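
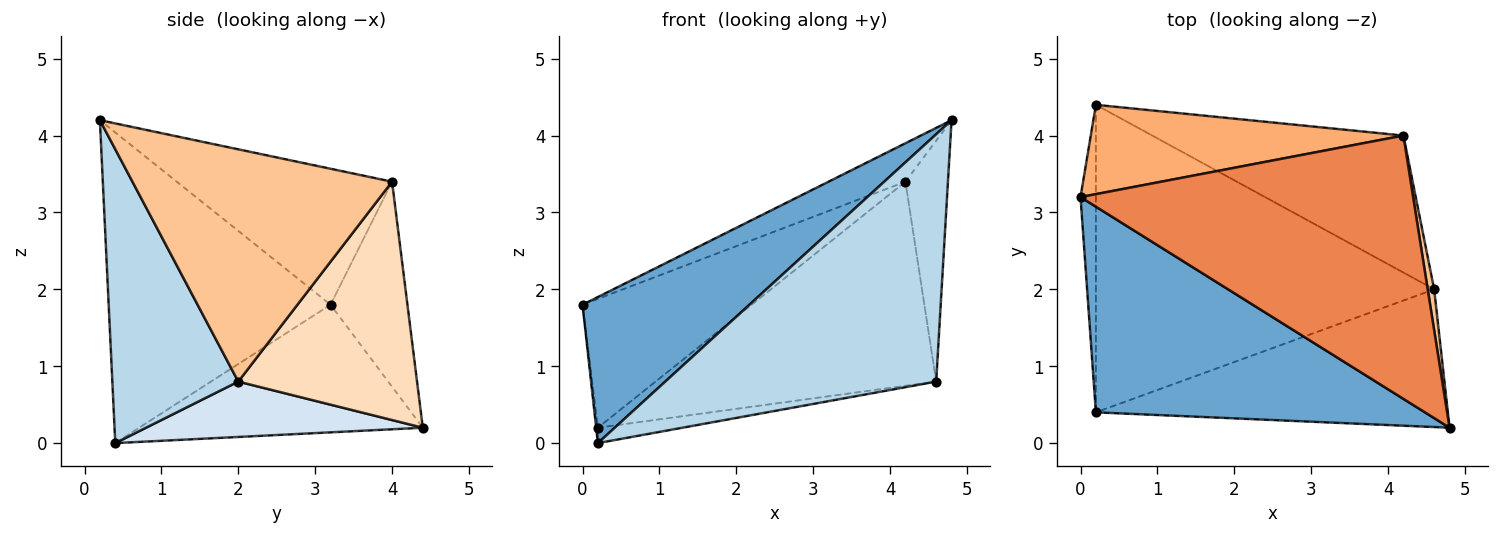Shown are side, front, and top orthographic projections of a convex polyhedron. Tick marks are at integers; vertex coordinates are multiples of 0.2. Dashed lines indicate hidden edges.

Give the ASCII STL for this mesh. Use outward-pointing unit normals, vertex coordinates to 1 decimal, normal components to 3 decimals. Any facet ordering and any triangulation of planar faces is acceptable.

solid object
 facet normal -0.610 -0.459 0.646
  outer loop
   vertex 0.2 0.4 0.0
   vertex 4.8 0.2 4.2
   vertex 0.0 3.2 1.8
  endloop
 endfacet
 facet normal -0.993 0.006 -0.120
  outer loop
   vertex 0.2 4.4 0.2
   vertex 0.2 0.4 0.0
   vertex 0.0 3.2 1.8
  endloop
 endfacet
 facet normal 0.376 -0.809 -0.451
  outer loop
   vertex 4.6 2.0 0.8
   vertex 4.8 0.2 4.2
   vertex 0.2 0.4 0.0
  endloop
 endfacet
 facet normal 0.161 0.049 -0.986
  outer loop
   vertex 4.6 2.0 0.8
   vertex 0.2 0.4 0.0
   vertex 0.2 4.4 0.2
  endloop
 endfacet
 facet normal -0.375 0.134 0.917
  outer loop
   vertex 4.2 4.0 3.4
   vertex 0.0 3.2 1.8
   vertex 4.8 0.2 4.2
  endloop
 endfacet
 facet normal -0.350 0.770 0.534
  outer loop
   vertex 4.2 4.0 3.4
   vertex 0.2 4.4 0.2
   vertex 0.0 3.2 1.8
  endloop
 endfacet
 facet normal 0.986 0.162 0.027
  outer loop
   vertex 4.2 4.0 3.4
   vertex 4.8 0.2 4.2
   vertex 4.6 2.0 0.8
  endloop
 endfacet
 facet normal 0.468 0.734 -0.493
  outer loop
   vertex 4.2 4.0 3.4
   vertex 4.6 2.0 0.8
   vertex 0.2 4.4 0.2
  endloop
 endfacet
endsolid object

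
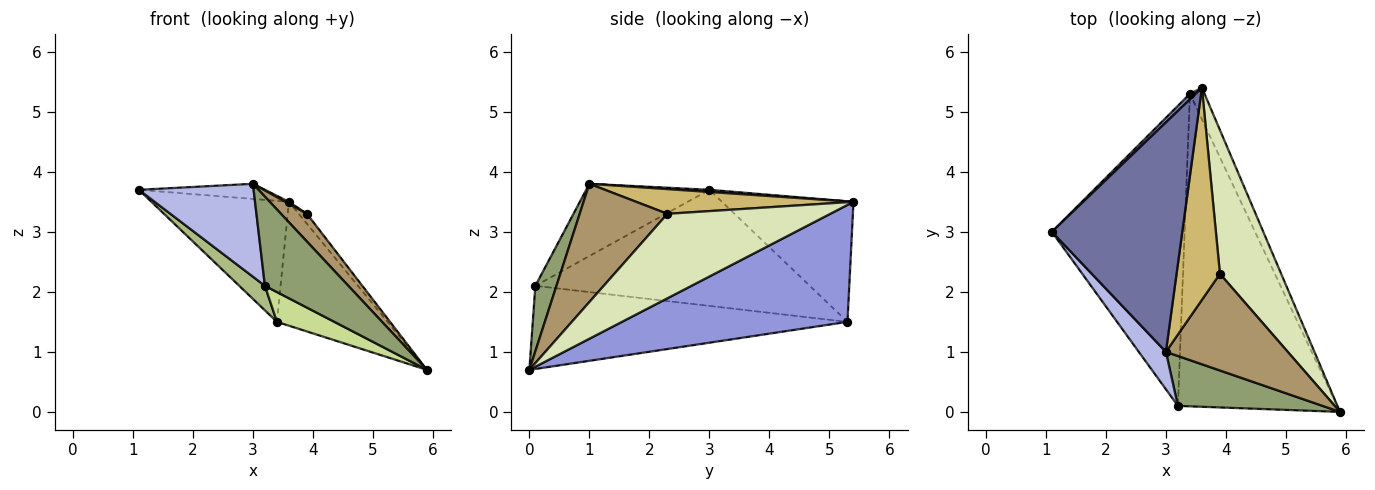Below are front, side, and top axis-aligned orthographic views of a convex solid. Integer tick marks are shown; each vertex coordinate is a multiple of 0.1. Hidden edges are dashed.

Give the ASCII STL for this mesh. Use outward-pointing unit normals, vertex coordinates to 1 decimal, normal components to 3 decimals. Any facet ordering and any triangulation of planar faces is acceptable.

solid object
 facet normal 0.017 0.066 0.998
  outer loop
   vertex 3.0 1.0 3.8
   vertex 3.6 5.4 3.5
   vertex 1.1 3.0 3.7
  endloop
 endfacet
 facet normal -0.691 0.722 0.033
  outer loop
   vertex 3.4 5.3 1.5
   vertex 1.1 3.0 3.7
   vertex 3.6 5.4 3.5
  endloop
 endfacet
 facet normal 0.892 0.438 -0.111
  outer loop
   vertex 3.4 5.3 1.5
   vertex 3.6 5.4 3.5
   vertex 5.9 0.0 0.7
  endloop
 endfacet
 facet normal -0.706 -0.657 0.265
  outer loop
   vertex 3.2 0.1 2.1
   vertex 3.0 1.0 3.8
   vertex 1.1 3.0 3.7
  endloop
 endfacet
 facet normal 0.216 -0.852 0.477
  outer loop
   vertex 3.2 0.1 2.1
   vertex 5.9 0.0 0.7
   vertex 3.0 1.0 3.8
  endloop
 endfacet
 facet normal -0.657 -0.061 -0.751
  outer loop
   vertex 3.2 0.1 2.1
   vertex 1.1 3.0 3.7
   vertex 3.4 5.3 1.5
  endloop
 endfacet
 facet normal -0.461 -0.084 -0.883
  outer loop
   vertex 3.2 0.1 2.1
   vertex 3.4 5.3 1.5
   vertex 5.9 0.0 0.7
  endloop
 endfacet
 facet normal 0.809 0.040 0.586
  outer loop
   vertex 3.9 2.3 3.3
   vertex 5.9 0.0 0.7
   vertex 3.6 5.4 3.5
  endloop
 endfacet
 facet normal 0.682 -0.202 0.703
  outer loop
   vertex 3.9 2.3 3.3
   vertex 3.0 1.0 3.8
   vertex 5.9 0.0 0.7
  endloop
 endfacet
 facet normal 0.495 -0.008 0.869
  outer loop
   vertex 3.9 2.3 3.3
   vertex 3.6 5.4 3.5
   vertex 3.0 1.0 3.8
  endloop
 endfacet
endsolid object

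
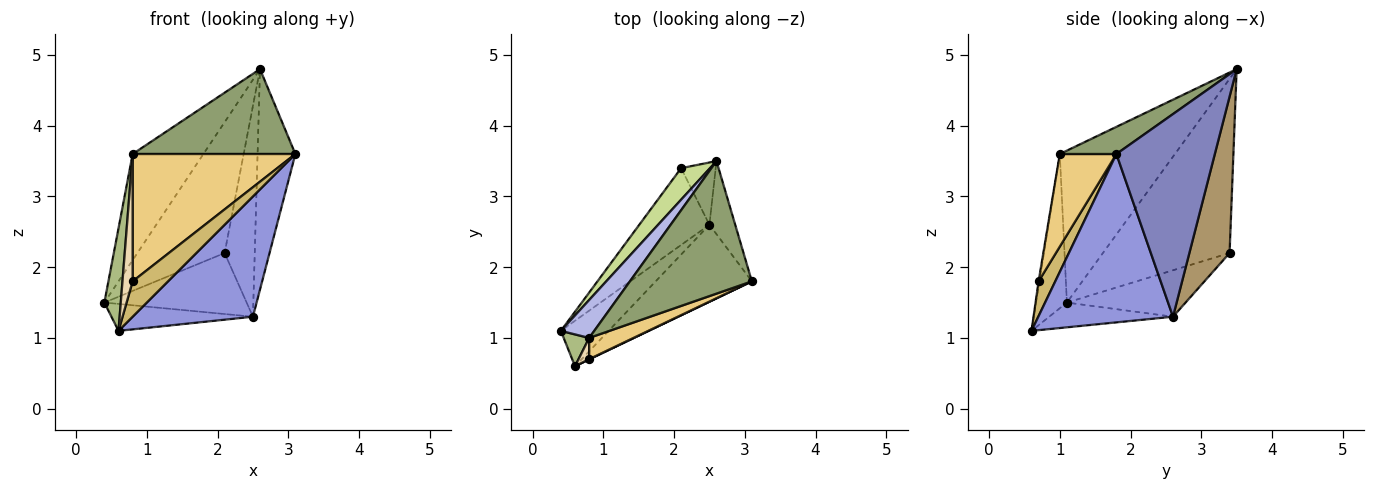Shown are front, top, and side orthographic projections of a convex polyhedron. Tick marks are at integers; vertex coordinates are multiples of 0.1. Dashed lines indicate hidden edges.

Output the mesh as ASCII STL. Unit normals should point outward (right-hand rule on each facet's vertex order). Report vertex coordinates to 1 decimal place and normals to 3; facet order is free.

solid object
 facet normal -0.407 0.466 -0.786
  outer loop
   vertex 2.5 2.6 1.3
   vertex 0.6 0.6 1.1
   vertex 0.4 1.1 1.5
  endloop
 endfacet
 facet normal 0.927 0.356 -0.118
  outer loop
   vertex 2.5 2.6 1.3
   vertex 2.6 3.5 4.8
   vertex 3.1 1.8 3.6
  endloop
 endfacet
 facet normal 0.686 -0.613 -0.392
  outer loop
   vertex 2.5 2.6 1.3
   vertex 3.1 1.8 3.6
   vertex 0.6 0.6 1.1
  endloop
 endfacet
 facet normal -0.837 0.515 0.184
  outer loop
   vertex 0.8 1.0 3.6
   vertex 2.6 3.5 4.8
   vertex 0.4 1.1 1.5
  endloop
 endfacet
 facet normal 0.184 -0.530 0.828
  outer loop
   vertex 0.8 1.0 3.6
   vertex 3.1 1.8 3.6
   vertex 2.6 3.5 4.8
  endloop
 endfacet
 facet normal -0.874 -0.465 0.144
  outer loop
   vertex 0.8 1.0 3.6
   vertex 0.4 1.1 1.5
   vertex 0.6 0.6 1.1
  endloop
 endfacet
 facet normal -0.816 0.562 0.135
  outer loop
   vertex 2.1 3.4 2.2
   vertex 0.4 1.1 1.5
   vertex 2.6 3.5 4.8
  endloop
 endfacet
 facet normal -0.460 0.552 -0.695
  outer loop
   vertex 2.1 3.4 2.2
   vertex 2.5 2.6 1.3
   vertex 0.4 1.1 1.5
  endloop
 endfacet
 facet normal 0.788 0.590 -0.174
  outer loop
   vertex 2.1 3.4 2.2
   vertex 2.6 3.5 4.8
   vertex 2.5 2.6 1.3
  endloop
 endfacet
 facet normal 0.427 -0.904 0.007
  outer loop
   vertex 0.8 0.7 1.8
   vertex 0.6 0.6 1.1
   vertex 3.1 1.8 3.6
  endloop
 endfacet
 facet normal 0.325 -0.933 0.156
  outer loop
   vertex 0.8 0.7 1.8
   vertex 3.1 1.8 3.6
   vertex 0.8 1.0 3.6
  endloop
 endfacet
 facet normal -0.082 -0.983 0.164
  outer loop
   vertex 0.8 0.7 1.8
   vertex 0.8 1.0 3.6
   vertex 0.6 0.6 1.1
  endloop
 endfacet
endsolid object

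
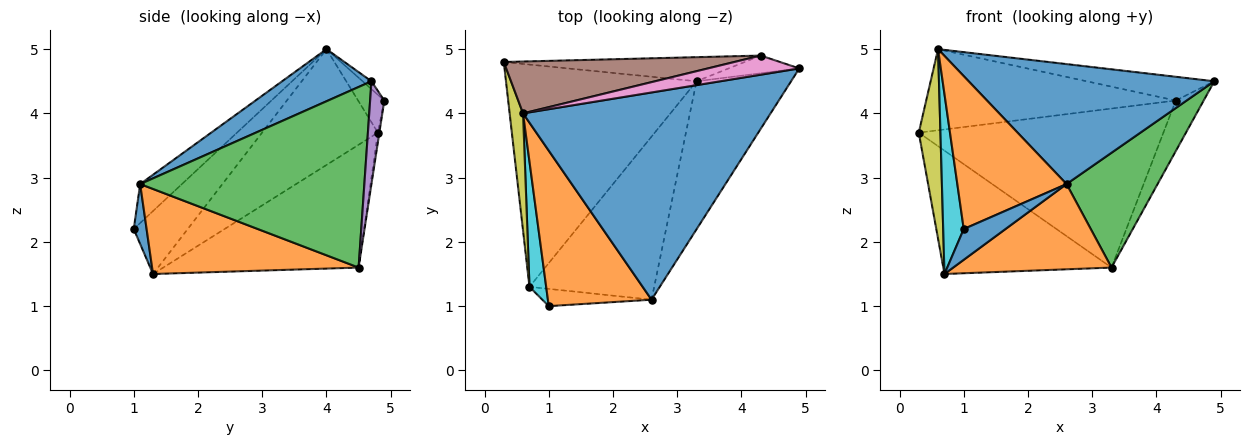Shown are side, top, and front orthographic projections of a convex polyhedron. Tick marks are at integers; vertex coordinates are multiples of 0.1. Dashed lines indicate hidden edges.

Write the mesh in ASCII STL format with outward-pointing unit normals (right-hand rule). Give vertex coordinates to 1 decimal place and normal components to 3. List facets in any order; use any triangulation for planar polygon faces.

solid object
 facet normal 0.179 -0.493 0.851
  outer loop
   vertex 2.6 1.1 2.9
   vertex 4.9 4.7 4.5
   vertex 0.6 4.0 5.0
  endloop
 endfacet
 facet normal -0.259 -0.677 0.689
  outer loop
   vertex 2.6 1.1 2.9
   vertex 0.6 4.0 5.0
   vertex 1.0 1.0 2.2
  endloop
 endfacet
 facet normal 0.834 -0.339 -0.437
  outer loop
   vertex 2.6 1.1 2.9
   vertex 3.3 4.5 1.6
   vertex 4.9 4.7 4.5
  endloop
 endfacet
 facet normal -0.006 0.989 -0.150
  outer loop
   vertex 4.3 4.9 4.2
   vertex 3.3 4.5 1.6
   vertex 0.3 4.8 3.7
  endloop
 endfacet
 facet normal 0.432 0.851 -0.297
  outer loop
   vertex 4.3 4.9 4.2
   vertex 4.9 4.7 4.5
   vertex 3.3 4.5 1.6
  endloop
 endfacet
 facet normal -0.088 0.839 0.537
  outer loop
   vertex 4.3 4.9 4.2
   vertex 0.3 4.8 3.7
   vertex 0.6 4.0 5.0
  endloop
 endfacet
 facet normal -0.054 0.778 0.626
  outer loop
   vertex 4.3 4.9 4.2
   vertex 0.6 4.0 5.0
   vertex 4.9 4.7 4.5
  endloop
 endfacet
 facet normal -0.491 0.423 -0.762
  outer loop
   vertex 0.7 1.3 1.5
   vertex 0.3 4.8 3.7
   vertex 3.3 4.5 1.6
  endloop
 endfacet
 facet normal -0.977 -0.183 0.113
  outer loop
   vertex 0.7 1.3 1.5
   vertex 0.6 4.0 5.0
   vertex 0.3 4.8 3.7
  endloop
 endfacet
 facet normal -0.907 -0.346 0.241
  outer loop
   vertex 0.7 1.3 1.5
   vertex 1.0 1.0 2.2
   vertex 0.6 4.0 5.0
  endloop
 endfacet
 facet normal 0.259 -0.843 -0.472
  outer loop
   vertex 0.7 1.3 1.5
   vertex 2.6 1.1 2.9
   vertex 1.0 1.0 2.2
  endloop
 endfacet
 facet normal 0.517 -0.396 -0.759
  outer loop
   vertex 0.7 1.3 1.5
   vertex 3.3 4.5 1.6
   vertex 2.6 1.1 2.9
  endloop
 endfacet
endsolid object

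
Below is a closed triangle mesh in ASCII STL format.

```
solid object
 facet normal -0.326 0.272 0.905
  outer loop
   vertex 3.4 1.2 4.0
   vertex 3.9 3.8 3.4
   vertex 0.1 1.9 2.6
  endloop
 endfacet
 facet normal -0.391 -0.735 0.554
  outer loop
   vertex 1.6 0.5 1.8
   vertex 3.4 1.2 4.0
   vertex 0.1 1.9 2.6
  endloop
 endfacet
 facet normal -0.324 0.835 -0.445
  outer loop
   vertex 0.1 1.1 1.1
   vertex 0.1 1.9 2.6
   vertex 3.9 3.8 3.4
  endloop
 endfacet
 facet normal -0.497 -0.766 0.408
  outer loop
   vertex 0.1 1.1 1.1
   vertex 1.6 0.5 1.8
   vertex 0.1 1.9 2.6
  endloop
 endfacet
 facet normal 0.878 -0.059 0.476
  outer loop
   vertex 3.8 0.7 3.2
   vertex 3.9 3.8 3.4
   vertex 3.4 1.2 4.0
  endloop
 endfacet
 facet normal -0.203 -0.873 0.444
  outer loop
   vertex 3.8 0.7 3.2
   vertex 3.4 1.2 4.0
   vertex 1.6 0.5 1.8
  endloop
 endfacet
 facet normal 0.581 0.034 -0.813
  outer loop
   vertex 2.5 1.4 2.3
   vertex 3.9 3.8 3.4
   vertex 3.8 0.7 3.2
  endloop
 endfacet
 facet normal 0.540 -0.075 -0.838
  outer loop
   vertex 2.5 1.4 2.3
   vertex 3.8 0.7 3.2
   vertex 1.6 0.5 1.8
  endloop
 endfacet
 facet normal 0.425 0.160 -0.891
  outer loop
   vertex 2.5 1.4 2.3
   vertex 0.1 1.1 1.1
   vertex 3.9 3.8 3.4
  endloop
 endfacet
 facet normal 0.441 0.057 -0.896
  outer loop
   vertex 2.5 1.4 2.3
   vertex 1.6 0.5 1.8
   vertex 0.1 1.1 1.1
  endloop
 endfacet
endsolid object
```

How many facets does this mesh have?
10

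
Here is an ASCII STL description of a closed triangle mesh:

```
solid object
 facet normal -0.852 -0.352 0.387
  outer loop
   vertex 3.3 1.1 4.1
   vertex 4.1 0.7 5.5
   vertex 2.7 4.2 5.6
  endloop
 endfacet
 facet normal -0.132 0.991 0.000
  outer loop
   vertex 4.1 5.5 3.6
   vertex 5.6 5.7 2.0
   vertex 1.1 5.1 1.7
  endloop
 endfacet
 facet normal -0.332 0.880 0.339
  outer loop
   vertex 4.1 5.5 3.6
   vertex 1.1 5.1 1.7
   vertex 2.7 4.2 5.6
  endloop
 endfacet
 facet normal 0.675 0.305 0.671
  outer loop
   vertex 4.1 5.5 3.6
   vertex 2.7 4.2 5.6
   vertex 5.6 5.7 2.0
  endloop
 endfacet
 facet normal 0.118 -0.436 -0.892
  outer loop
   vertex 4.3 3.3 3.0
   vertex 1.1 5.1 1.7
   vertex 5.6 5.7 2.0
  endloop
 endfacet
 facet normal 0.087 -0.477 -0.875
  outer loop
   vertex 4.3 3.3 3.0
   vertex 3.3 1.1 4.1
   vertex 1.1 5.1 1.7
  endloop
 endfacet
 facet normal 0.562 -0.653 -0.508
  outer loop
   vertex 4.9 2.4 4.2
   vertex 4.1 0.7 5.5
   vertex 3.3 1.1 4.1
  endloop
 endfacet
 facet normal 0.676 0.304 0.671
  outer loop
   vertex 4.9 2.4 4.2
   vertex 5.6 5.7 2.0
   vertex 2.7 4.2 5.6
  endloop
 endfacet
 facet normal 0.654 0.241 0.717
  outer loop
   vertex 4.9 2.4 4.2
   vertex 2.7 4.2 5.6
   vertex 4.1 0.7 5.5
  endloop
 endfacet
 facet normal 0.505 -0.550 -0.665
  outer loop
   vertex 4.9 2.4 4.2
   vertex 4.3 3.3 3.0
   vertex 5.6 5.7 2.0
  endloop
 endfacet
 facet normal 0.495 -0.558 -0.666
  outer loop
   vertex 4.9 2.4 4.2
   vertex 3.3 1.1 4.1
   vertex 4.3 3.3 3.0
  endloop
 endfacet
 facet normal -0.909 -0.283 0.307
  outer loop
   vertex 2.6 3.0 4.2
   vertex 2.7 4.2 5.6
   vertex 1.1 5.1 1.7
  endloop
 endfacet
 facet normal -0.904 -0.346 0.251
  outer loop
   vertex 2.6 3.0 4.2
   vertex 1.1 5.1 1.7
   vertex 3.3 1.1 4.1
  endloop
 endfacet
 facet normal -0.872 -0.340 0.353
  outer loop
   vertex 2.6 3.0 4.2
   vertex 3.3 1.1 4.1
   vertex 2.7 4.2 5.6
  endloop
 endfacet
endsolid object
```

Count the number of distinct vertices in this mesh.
9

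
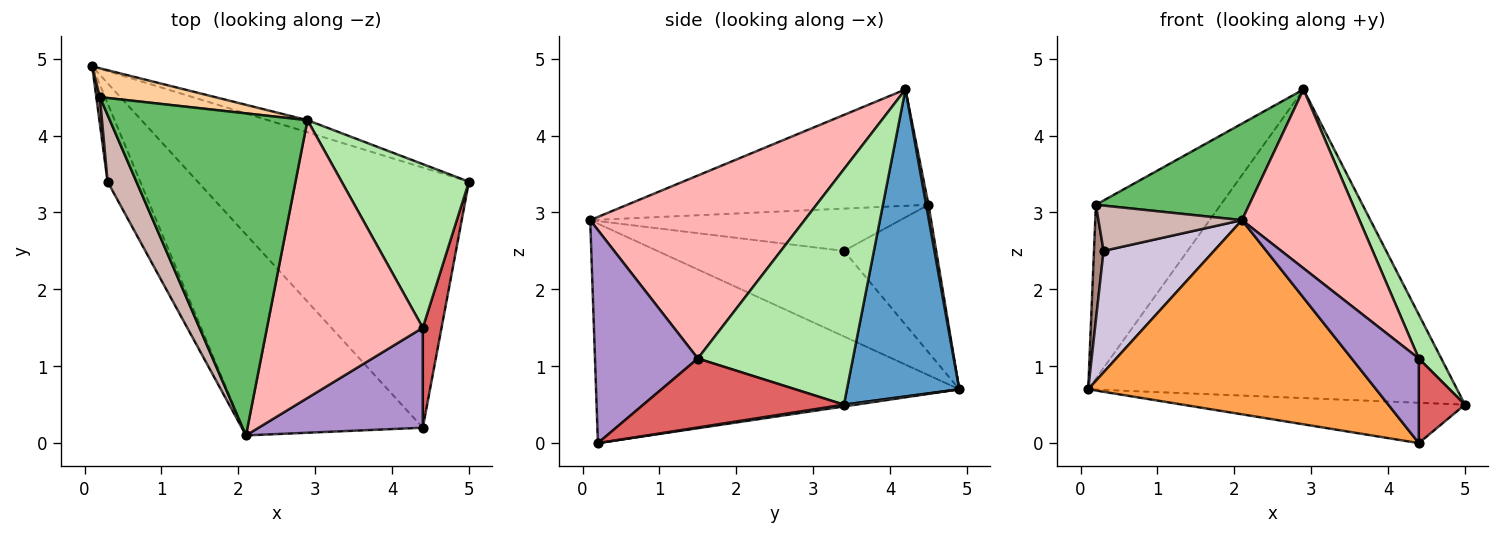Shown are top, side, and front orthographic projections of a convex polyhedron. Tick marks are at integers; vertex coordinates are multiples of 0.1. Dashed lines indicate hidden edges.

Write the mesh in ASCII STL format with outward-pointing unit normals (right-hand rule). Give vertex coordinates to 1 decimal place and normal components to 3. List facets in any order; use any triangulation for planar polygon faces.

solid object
 facet normal 0.291 0.956 -0.037
  outer loop
   vertex 2.9 4.2 4.6
   vertex 5.0 3.4 0.5
   vertex 0.1 4.9 0.7
  endloop
 endfacet
 facet normal 0.007 0.153 -0.988
  outer loop
   vertex 4.4 0.2 0.0
   vertex 0.1 4.9 0.7
   vertex 5.0 3.4 0.5
  endloop
 endfacet
 facet normal -0.659 -0.523 -0.541
  outer loop
   vertex 4.4 0.2 0.0
   vertex 2.1 0.1 2.9
   vertex 0.1 4.9 0.7
  endloop
 endfacet
 facet normal 0.019 0.986 0.164
  outer loop
   vertex 0.2 4.5 3.1
   vertex 2.9 4.2 4.6
   vertex 0.1 4.9 0.7
  endloop
 endfacet
 facet normal -0.491 -0.250 0.834
  outer loop
   vertex 0.2 4.5 3.1
   vertex 2.1 0.1 2.9
   vertex 2.9 4.2 4.6
  endloop
 endfacet
 facet normal 0.873 -0.127 0.472
  outer loop
   vertex 4.4 1.5 1.1
   vertex 5.0 3.4 0.5
   vertex 2.9 4.2 4.6
  endloop
 endfacet
 facet normal 0.942 -0.217 0.256
  outer loop
   vertex 4.4 1.5 1.1
   vertex 4.4 0.2 0.0
   vertex 5.0 3.4 0.5
  endloop
 endfacet
 facet normal 0.703 -0.385 0.598
  outer loop
   vertex 4.4 1.5 1.1
   vertex 2.9 4.2 4.6
   vertex 2.1 0.1 2.9
  endloop
 endfacet
 facet normal 0.704 -0.459 0.542
  outer loop
   vertex 4.4 1.5 1.1
   vertex 2.1 0.1 2.9
   vertex 4.4 0.2 0.0
  endloop
 endfacet
 facet normal -0.818 -0.484 -0.312
  outer loop
   vertex 0.3 3.4 2.5
   vertex 0.1 4.9 0.7
   vertex 2.1 0.1 2.9
  endloop
 endfacet
 facet normal -0.994 -0.104 0.024
  outer loop
   vertex 0.3 3.4 2.5
   vertex 0.2 4.5 3.1
   vertex 0.1 4.9 0.7
  endloop
 endfacet
 facet normal -0.772 -0.357 0.526
  outer loop
   vertex 0.3 3.4 2.5
   vertex 2.1 0.1 2.9
   vertex 0.2 4.5 3.1
  endloop
 endfacet
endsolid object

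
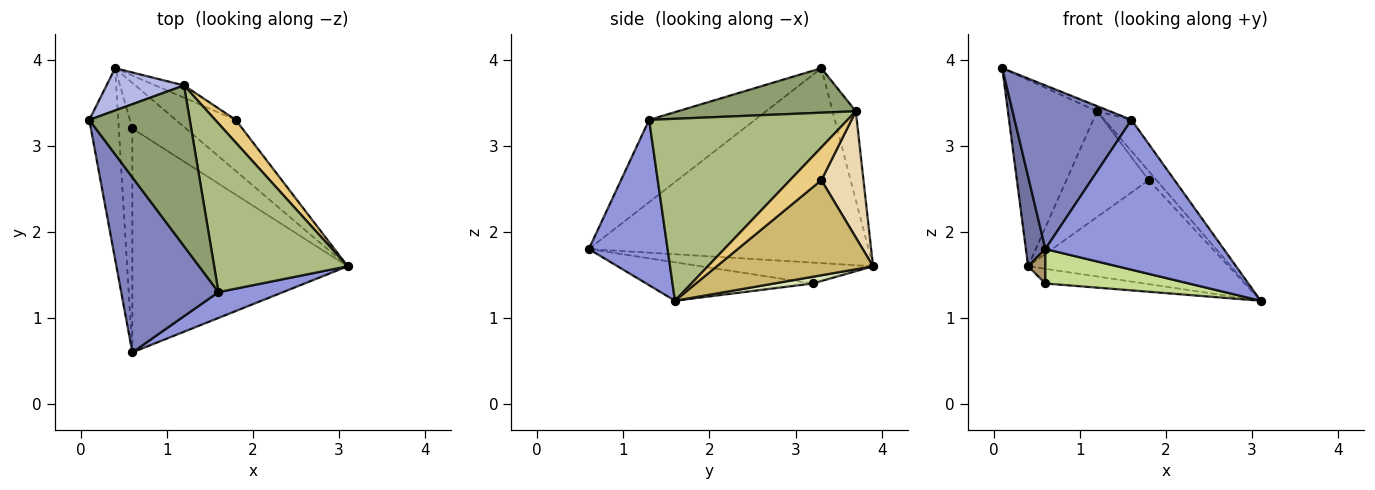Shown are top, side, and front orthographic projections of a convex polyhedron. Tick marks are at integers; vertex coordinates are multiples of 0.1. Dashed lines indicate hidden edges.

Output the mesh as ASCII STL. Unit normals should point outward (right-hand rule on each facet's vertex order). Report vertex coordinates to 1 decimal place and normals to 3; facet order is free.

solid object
 facet normal -0.987 -0.069 -0.147
  outer loop
   vertex 0.4 3.9 1.6
   vertex 0.6 0.6 1.8
   vertex 0.1 3.3 3.9
  endloop
 endfacet
 facet normal -0.526 -0.581 0.622
  outer loop
   vertex 1.6 1.3 3.3
   vertex 0.1 3.3 3.9
   vertex 0.6 0.6 1.8
  endloop
 endfacet
 facet normal 0.399 -0.904 0.156
  outer loop
   vertex 1.6 1.3 3.3
   vertex 0.6 0.6 1.8
   vertex 3.1 1.6 1.2
  endloop
 endfacet
 facet normal -0.246 0.945 0.214
  outer loop
   vertex 1.2 3.7 3.4
   vertex 0.4 3.9 1.6
   vertex 0.1 3.3 3.9
  endloop
 endfacet
 facet normal 0.405 0.029 0.914
  outer loop
   vertex 1.2 3.7 3.4
   vertex 0.1 3.3 3.9
   vertex 1.6 1.3 3.3
  endloop
 endfacet
 facet normal 0.801 0.109 0.588
  outer loop
   vertex 1.2 3.7 3.4
   vertex 1.6 1.3 3.3
   vertex 3.1 1.6 1.2
  endloop
 endfacet
 facet normal -0.174 -0.150 -0.973
  outer loop
   vertex 0.6 3.2 1.4
   vertex 3.1 1.6 1.2
   vertex 0.6 0.6 1.8
  endloop
 endfacet
 facet normal 0.119 0.304 -0.945
  outer loop
   vertex 0.6 3.2 1.4
   vertex 0.4 3.9 1.6
   vertex 3.1 1.6 1.2
  endloop
 endfacet
 facet normal -0.836 -0.084 -0.543
  outer loop
   vertex 0.6 3.2 1.4
   vertex 0.6 0.6 1.8
   vertex 0.4 3.9 1.6
  endloop
 endfacet
 facet normal 0.573 0.736 -0.361
  outer loop
   vertex 1.8 3.3 2.6
   vertex 3.1 1.6 1.2
   vertex 0.4 3.9 1.6
  endloop
 endfacet
 facet normal 0.830 0.207 0.518
  outer loop
   vertex 1.8 3.3 2.6
   vertex 1.2 3.7 3.4
   vertex 3.1 1.6 1.2
  endloop
 endfacet
 facet normal 0.453 0.886 -0.103
  outer loop
   vertex 1.8 3.3 2.6
   vertex 0.4 3.9 1.6
   vertex 1.2 3.7 3.4
  endloop
 endfacet
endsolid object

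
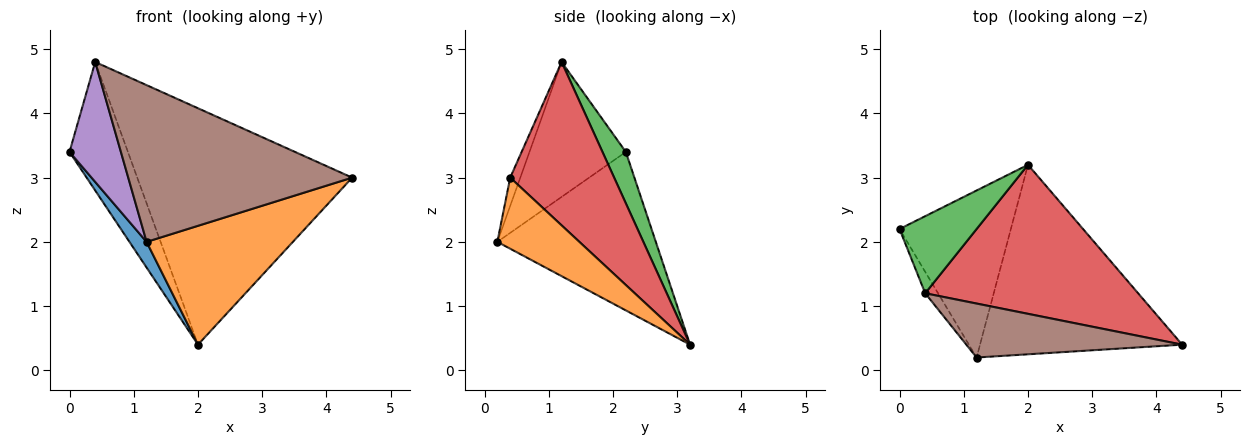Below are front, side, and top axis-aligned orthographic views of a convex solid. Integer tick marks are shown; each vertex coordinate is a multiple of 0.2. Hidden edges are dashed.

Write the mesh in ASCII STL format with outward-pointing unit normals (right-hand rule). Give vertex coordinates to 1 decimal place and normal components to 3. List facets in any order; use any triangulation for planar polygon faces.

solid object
 facet normal -0.815 -0.088 -0.573
  outer loop
   vertex 1.2 0.2 2.0
   vertex 0.0 2.2 3.4
   vertex 2.0 3.2 0.4
  endloop
 endfacet
 facet normal 0.286 -0.509 -0.812
  outer loop
   vertex 1.2 0.2 2.0
   vertex 2.0 3.2 0.4
   vertex 4.4 0.4 3.0
  endloop
 endfacet
 facet normal 0.324 0.811 0.487
  outer loop
   vertex 0.4 1.2 4.8
   vertex 2.0 3.2 0.4
   vertex 0.0 2.2 3.4
  endloop
 endfacet
 facet normal 0.379 0.783 0.494
  outer loop
   vertex 0.4 1.2 4.8
   vertex 4.4 0.4 3.0
   vertex 2.0 3.2 0.4
  endloop
 endfacet
 facet normal -0.879 -0.469 -0.084
  outer loop
   vertex 0.4 1.2 4.8
   vertex 0.0 2.2 3.4
   vertex 1.2 0.2 2.0
  endloop
 endfacet
 facet normal -0.043 -0.945 0.325
  outer loop
   vertex 0.4 1.2 4.8
   vertex 1.2 0.2 2.0
   vertex 4.4 0.4 3.0
  endloop
 endfacet
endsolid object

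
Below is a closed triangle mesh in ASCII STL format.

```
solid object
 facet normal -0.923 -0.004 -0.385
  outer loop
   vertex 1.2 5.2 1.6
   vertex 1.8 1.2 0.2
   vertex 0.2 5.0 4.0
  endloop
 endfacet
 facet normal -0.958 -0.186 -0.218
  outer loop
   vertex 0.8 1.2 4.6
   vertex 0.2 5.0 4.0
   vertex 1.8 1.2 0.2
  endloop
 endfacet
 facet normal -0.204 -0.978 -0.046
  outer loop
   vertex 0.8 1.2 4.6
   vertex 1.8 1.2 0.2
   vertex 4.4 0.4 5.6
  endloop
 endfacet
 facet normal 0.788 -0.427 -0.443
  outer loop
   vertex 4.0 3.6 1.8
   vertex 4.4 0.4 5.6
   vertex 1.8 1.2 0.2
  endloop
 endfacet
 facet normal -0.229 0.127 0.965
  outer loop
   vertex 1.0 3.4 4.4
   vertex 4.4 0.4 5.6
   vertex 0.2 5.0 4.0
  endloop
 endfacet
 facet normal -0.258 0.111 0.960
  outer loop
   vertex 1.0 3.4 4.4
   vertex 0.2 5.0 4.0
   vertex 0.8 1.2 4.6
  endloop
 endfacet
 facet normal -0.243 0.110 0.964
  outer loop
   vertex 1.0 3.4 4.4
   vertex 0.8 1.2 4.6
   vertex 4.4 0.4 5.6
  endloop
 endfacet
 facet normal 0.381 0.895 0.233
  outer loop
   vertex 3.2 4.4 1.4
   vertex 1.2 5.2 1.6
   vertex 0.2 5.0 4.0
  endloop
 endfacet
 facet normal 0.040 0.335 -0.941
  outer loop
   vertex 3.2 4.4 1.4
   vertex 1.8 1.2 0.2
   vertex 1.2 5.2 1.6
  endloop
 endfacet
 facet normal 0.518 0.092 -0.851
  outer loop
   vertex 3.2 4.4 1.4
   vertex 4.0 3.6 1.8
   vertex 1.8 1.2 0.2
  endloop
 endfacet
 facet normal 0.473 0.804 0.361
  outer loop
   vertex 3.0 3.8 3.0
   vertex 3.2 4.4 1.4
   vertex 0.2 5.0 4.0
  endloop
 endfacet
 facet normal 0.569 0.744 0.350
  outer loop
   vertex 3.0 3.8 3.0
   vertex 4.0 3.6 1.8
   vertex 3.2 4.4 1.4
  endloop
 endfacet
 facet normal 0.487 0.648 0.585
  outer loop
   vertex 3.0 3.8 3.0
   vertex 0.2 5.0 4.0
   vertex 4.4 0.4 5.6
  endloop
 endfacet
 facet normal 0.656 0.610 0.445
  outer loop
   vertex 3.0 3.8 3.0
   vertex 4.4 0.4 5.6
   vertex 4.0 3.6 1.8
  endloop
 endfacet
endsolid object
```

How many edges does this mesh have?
21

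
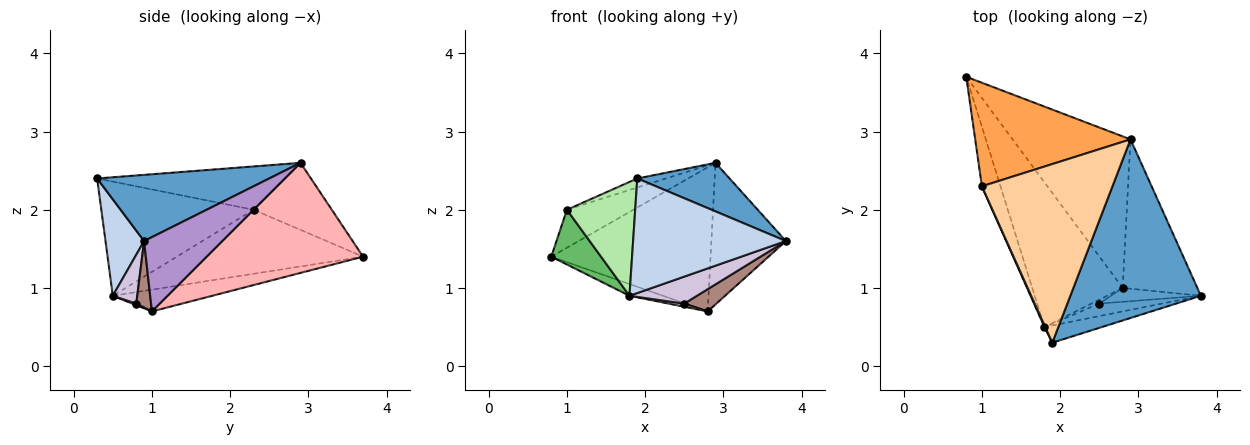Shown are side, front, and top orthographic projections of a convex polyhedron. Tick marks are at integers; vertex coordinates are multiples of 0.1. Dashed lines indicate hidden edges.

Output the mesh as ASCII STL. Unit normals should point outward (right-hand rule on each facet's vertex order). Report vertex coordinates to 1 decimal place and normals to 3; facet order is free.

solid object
 facet normal 0.439 -0.236 0.867
  outer loop
   vertex 2.9 2.9 2.6
   vertex 1.9 0.3 2.4
   vertex 3.8 0.9 1.6
  endloop
 endfacet
 facet normal 0.242 -0.959 -0.144
  outer loop
   vertex 1.8 0.5 0.9
   vertex 3.8 0.9 1.6
   vertex 1.9 0.3 2.4
  endloop
 endfacet
 facet normal -0.376 0.319 0.870
  outer loop
   vertex 1.0 2.3 2.0
   vertex 2.9 2.9 2.6
   vertex 0.8 3.7 1.4
  endloop
 endfacet
 facet normal -0.315 0.048 0.948
  outer loop
   vertex 1.0 2.3 2.0
   vertex 1.9 0.3 2.4
   vertex 2.9 2.9 2.6
  endloop
 endfacet
 facet normal -0.930 -0.249 -0.270
  outer loop
   vertex 1.0 2.3 2.0
   vertex 0.8 3.7 1.4
   vertex 1.8 0.5 0.9
  endloop
 endfacet
 facet normal -0.912 -0.409 0.006
  outer loop
   vertex 1.0 2.3 2.0
   vertex 1.8 0.5 0.9
   vertex 1.9 0.3 2.4
  endloop
 endfacet
 facet normal -0.233 0.079 -0.969
  outer loop
   vertex 2.8 1.0 0.7
   vertex 1.8 0.5 0.9
   vertex 0.8 3.7 1.4
  endloop
 endfacet
 facet normal 0.560 0.571 -0.600
  outer loop
   vertex 2.8 1.0 0.7
   vertex 0.8 3.7 1.4
   vertex 2.9 2.9 2.6
  endloop
 endfacet
 facet normal 0.585 0.558 -0.588
  outer loop
   vertex 2.8 1.0 0.7
   vertex 2.9 2.9 2.6
   vertex 3.8 0.9 1.6
  endloop
 endfacet
 facet normal 0.312 -0.862 -0.400
  outer loop
   vertex 2.5 0.8 0.8
   vertex 3.8 0.9 1.6
   vertex 1.8 0.5 0.9
  endloop
 endfacet
 facet normal 0.364 -0.791 -0.492
  outer loop
   vertex 2.5 0.8 0.8
   vertex 2.8 1.0 0.7
   vertex 3.8 0.9 1.6
  endloop
 endfacet
 facet normal 0.154 -0.617 -0.772
  outer loop
   vertex 2.5 0.8 0.8
   vertex 1.8 0.5 0.9
   vertex 2.8 1.0 0.7
  endloop
 endfacet
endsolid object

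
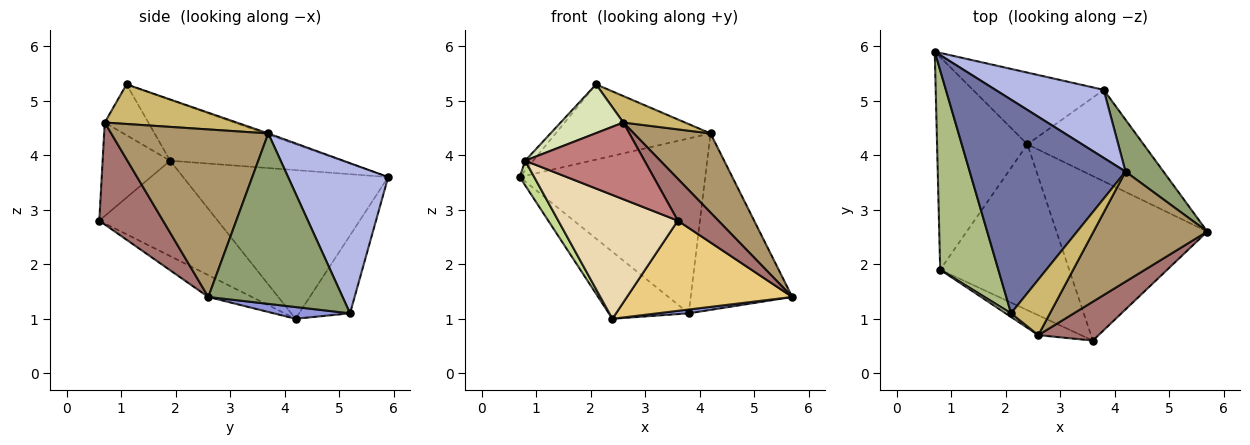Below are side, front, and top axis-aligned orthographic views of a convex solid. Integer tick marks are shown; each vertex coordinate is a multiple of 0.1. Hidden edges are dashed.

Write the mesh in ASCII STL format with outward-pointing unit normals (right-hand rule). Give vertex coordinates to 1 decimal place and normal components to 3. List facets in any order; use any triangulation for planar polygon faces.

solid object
 facet normal -0.007 0.332 0.943
  outer loop
   vertex 4.2 3.7 4.4
   vertex 0.7 5.9 3.6
   vertex 2.1 1.1 5.3
  endloop
 endfacet
 facet normal -0.399 0.626 -0.670
  outer loop
   vertex 3.8 5.2 1.1
   vertex 2.4 4.2 1.0
   vertex 0.7 5.9 3.6
  endloop
 endfacet
 facet normal 0.100 -0.041 -0.994
  outer loop
   vertex 3.8 5.2 1.1
   vertex 5.7 2.6 1.4
   vertex 2.4 4.2 1.0
  endloop
 endfacet
 facet normal 0.449 0.833 0.324
  outer loop
   vertex 3.8 5.2 1.1
   vertex 0.7 5.9 3.6
   vertex 4.2 3.7 4.4
  endloop
 endfacet
 facet normal 0.785 0.594 0.175
  outer loop
   vertex 3.8 5.2 1.1
   vertex 4.2 3.7 4.4
   vertex 5.7 2.6 1.4
  endloop
 endfacet
 facet normal -0.723 0.034 0.690
  outer loop
   vertex 0.8 1.9 3.9
   vertex 2.1 1.1 5.3
   vertex 0.7 5.9 3.6
  endloop
 endfacet
 facet normal -0.853 -0.060 -0.518
  outer loop
   vertex 0.8 1.9 3.9
   vertex 0.7 5.9 3.6
   vertex 2.4 4.2 1.0
  endloop
 endfacet
 facet normal -0.570 -0.819 0.061
  outer loop
   vertex 2.6 0.7 4.6
   vertex 2.1 1.1 5.3
   vertex 0.8 1.9 3.9
  endloop
 endfacet
 facet normal 0.767 -0.374 0.521
  outer loop
   vertex 2.6 0.7 4.6
   vertex 5.7 2.6 1.4
   vertex 4.2 3.7 4.4
  endloop
 endfacet
 facet normal 0.677 -0.317 0.664
  outer loop
   vertex 2.6 0.7 4.6
   vertex 4.2 3.7 4.4
   vertex 2.1 1.1 5.3
  endloop
 endfacet
 facet normal -0.126 -0.477 -0.870
  outer loop
   vertex 3.6 0.6 2.8
   vertex 2.4 4.2 1.0
   vertex 5.7 2.6 1.4
  endloop
 endfacet
 facet normal -0.510 -0.515 -0.689
  outer loop
   vertex 3.6 0.6 2.8
   vertex 0.8 1.9 3.9
   vertex 2.4 4.2 1.0
  endloop
 endfacet
 facet normal 0.755 -0.480 0.446
  outer loop
   vertex 3.6 0.6 2.8
   vertex 5.7 2.6 1.4
   vertex 2.6 0.7 4.6
  endloop
 endfacet
 facet normal -0.481 -0.849 -0.220
  outer loop
   vertex 3.6 0.6 2.8
   vertex 2.6 0.7 4.6
   vertex 0.8 1.9 3.9
  endloop
 endfacet
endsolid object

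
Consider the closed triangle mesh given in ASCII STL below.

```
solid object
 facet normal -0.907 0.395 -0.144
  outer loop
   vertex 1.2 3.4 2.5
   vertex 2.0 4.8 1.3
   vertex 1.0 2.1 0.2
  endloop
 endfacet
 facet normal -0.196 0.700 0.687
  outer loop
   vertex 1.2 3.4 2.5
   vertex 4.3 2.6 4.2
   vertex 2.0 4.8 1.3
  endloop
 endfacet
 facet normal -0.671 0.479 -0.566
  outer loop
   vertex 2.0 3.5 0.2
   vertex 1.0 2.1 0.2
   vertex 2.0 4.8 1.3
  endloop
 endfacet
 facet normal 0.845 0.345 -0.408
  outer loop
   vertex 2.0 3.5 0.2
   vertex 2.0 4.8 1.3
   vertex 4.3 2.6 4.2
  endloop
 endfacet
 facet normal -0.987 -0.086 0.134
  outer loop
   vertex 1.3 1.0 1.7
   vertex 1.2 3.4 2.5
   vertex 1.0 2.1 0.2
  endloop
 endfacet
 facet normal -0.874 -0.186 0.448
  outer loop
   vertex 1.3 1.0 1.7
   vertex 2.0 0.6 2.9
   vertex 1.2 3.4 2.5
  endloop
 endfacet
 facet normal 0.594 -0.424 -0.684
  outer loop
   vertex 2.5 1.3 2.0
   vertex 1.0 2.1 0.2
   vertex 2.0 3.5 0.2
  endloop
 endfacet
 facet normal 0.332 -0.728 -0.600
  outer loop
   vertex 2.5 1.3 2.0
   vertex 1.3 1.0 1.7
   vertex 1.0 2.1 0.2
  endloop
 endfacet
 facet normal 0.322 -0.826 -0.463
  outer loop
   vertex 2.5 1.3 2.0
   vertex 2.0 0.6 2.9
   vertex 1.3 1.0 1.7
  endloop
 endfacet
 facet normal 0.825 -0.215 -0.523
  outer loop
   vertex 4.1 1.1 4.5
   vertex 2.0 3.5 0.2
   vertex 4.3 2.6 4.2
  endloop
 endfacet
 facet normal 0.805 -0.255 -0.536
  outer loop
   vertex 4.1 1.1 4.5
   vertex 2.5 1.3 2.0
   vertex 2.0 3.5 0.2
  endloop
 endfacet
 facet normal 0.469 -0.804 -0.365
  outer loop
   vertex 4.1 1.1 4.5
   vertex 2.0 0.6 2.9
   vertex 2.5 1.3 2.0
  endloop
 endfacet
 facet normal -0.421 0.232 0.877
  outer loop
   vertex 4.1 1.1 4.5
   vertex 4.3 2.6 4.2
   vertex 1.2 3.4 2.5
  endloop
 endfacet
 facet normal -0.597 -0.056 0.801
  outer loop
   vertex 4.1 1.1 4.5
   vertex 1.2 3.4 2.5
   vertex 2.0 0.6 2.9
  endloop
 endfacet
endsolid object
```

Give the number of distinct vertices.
9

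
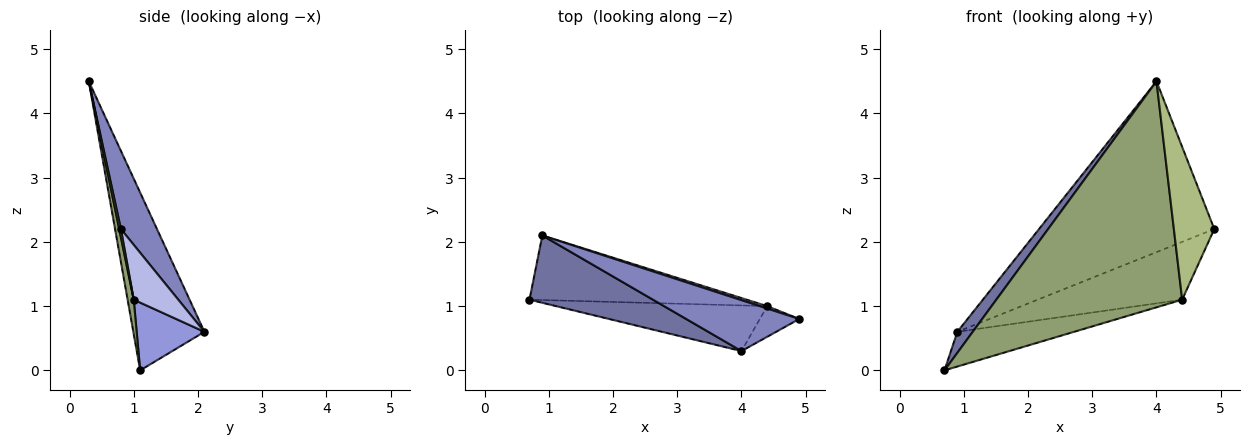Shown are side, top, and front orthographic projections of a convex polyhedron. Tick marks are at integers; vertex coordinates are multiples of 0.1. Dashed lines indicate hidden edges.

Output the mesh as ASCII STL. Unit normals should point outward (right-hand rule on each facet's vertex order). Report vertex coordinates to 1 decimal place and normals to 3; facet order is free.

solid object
 facet normal -0.809 -0.175 0.562
  outer loop
   vertex 4.0 0.3 4.5
   vertex 0.9 2.1 0.6
   vertex 0.7 1.1 0.0
  endloop
 endfacet
 facet normal 0.194 0.940 0.280
  outer loop
   vertex 4.0 0.3 4.5
   vertex 4.9 0.8 2.2
   vertex 0.9 2.1 0.6
  endloop
 endfacet
 facet normal 0.265 0.457 -0.849
  outer loop
   vertex 4.4 1.0 1.1
   vertex 0.7 1.1 0.0
   vertex 0.9 2.1 0.6
  endloop
 endfacet
 facet normal 0.294 0.955 0.040
  outer loop
   vertex 4.4 1.0 1.1
   vertex 0.9 2.1 0.6
   vertex 4.9 0.8 2.2
  endloop
 endfacet
 facet normal 0.032 -0.980 -0.198
  outer loop
   vertex 4.4 1.0 1.1
   vertex 4.0 0.3 4.5
   vertex 0.7 1.1 0.0
  endloop
 endfacet
 facet normal 0.041 -0.980 -0.197
  outer loop
   vertex 4.4 1.0 1.1
   vertex 4.9 0.8 2.2
   vertex 4.0 0.3 4.5
  endloop
 endfacet
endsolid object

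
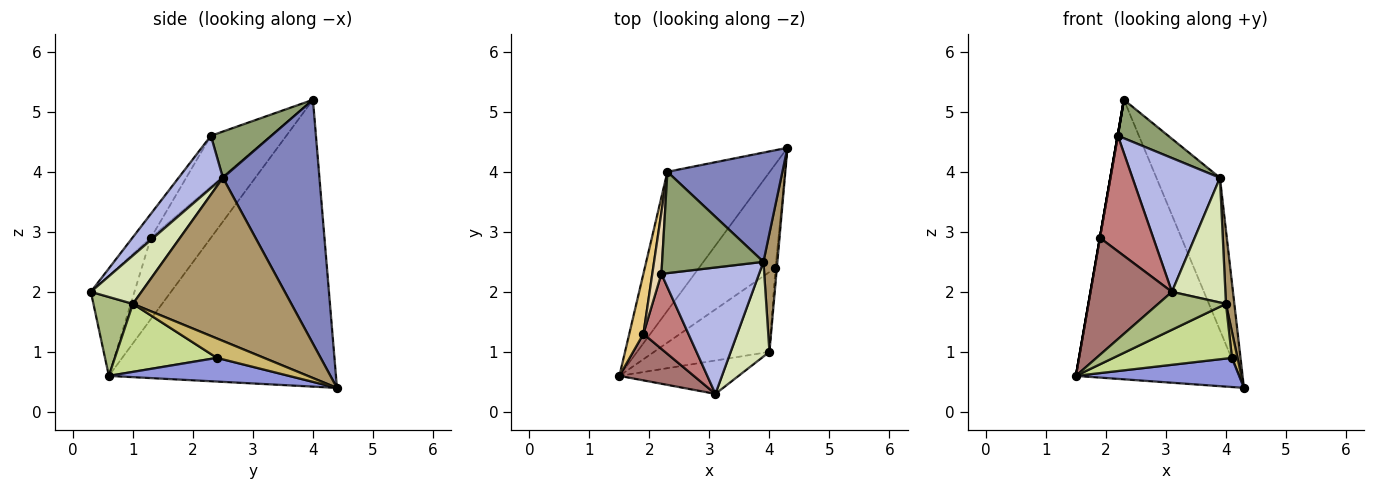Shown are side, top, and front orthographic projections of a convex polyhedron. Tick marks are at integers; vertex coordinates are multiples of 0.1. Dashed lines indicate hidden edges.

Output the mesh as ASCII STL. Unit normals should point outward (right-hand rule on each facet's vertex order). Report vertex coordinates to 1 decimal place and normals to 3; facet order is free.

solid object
 facet normal -0.780 0.560 -0.278
  outer loop
   vertex 2.3 4.0 5.2
   vertex 4.3 4.4 0.4
   vertex 1.5 0.6 0.6
  endloop
 endfacet
 facet normal 0.777 0.511 0.366
  outer loop
   vertex 3.9 2.5 3.9
   vertex 4.3 4.4 0.4
   vertex 2.3 4.0 5.2
  endloop
 endfacet
 facet normal 0.286 -0.259 -0.923
  outer loop
   vertex 4.1 2.4 0.9
   vertex 1.5 0.6 0.6
   vertex 4.3 4.4 0.4
  endloop
 endfacet
 facet normal 0.346 -0.682 0.644
  outer loop
   vertex 2.2 2.3 4.6
   vertex 3.1 0.3 2.0
   vertex 3.9 2.5 3.9
  endloop
 endfacet
 facet normal 0.392 -0.327 0.860
  outer loop
   vertex 2.2 2.3 4.6
   vertex 3.9 2.5 3.9
   vertex 2.3 4.0 5.2
  endloop
 endfacet
 facet normal 0.401 -0.688 -0.605
  outer loop
   vertex 4.0 1.0 1.8
   vertex 3.1 0.3 2.0
   vertex 1.5 0.6 0.6
  endloop
 endfacet
 facet normal 0.437 -0.508 -0.742
  outer loop
   vertex 4.0 1.0 1.8
   vertex 1.5 0.6 0.6
   vertex 4.1 2.4 0.9
  endloop
 endfacet
 facet normal 0.602 -0.636 0.483
  outer loop
   vertex 4.0 1.0 1.8
   vertex 3.9 2.5 3.9
   vertex 3.1 0.3 2.0
  endloop
 endfacet
 facet normal 0.995 -0.053 0.085
  outer loop
   vertex 4.0 1.0 1.8
   vertex 4.3 4.4 0.4
   vertex 3.9 2.5 3.9
  endloop
 endfacet
 facet normal 0.991 -0.117 -0.072
  outer loop
   vertex 4.0 1.0 1.8
   vertex 4.1 2.4 0.9
   vertex 4.3 4.4 0.4
  endloop
 endfacet
 facet normal -0.985 0.000 0.171
  outer loop
   vertex 1.9 1.3 2.9
   vertex 2.3 4.0 5.2
   vertex 1.5 0.6 0.6
  endloop
 endfacet
 facet normal -0.984 -0.004 0.176
  outer loop
   vertex 1.9 1.3 2.9
   vertex 2.2 2.3 4.6
   vertex 2.3 4.0 5.2
  endloop
 endfacet
 facet normal -0.445 -0.832 0.331
  outer loop
   vertex 1.9 1.3 2.9
   vertex 1.5 0.6 0.6
   vertex 3.1 0.3 2.0
  endloop
 endfacet
 facet normal -0.279 -0.805 0.523
  outer loop
   vertex 1.9 1.3 2.9
   vertex 3.1 0.3 2.0
   vertex 2.2 2.3 4.6
  endloop
 endfacet
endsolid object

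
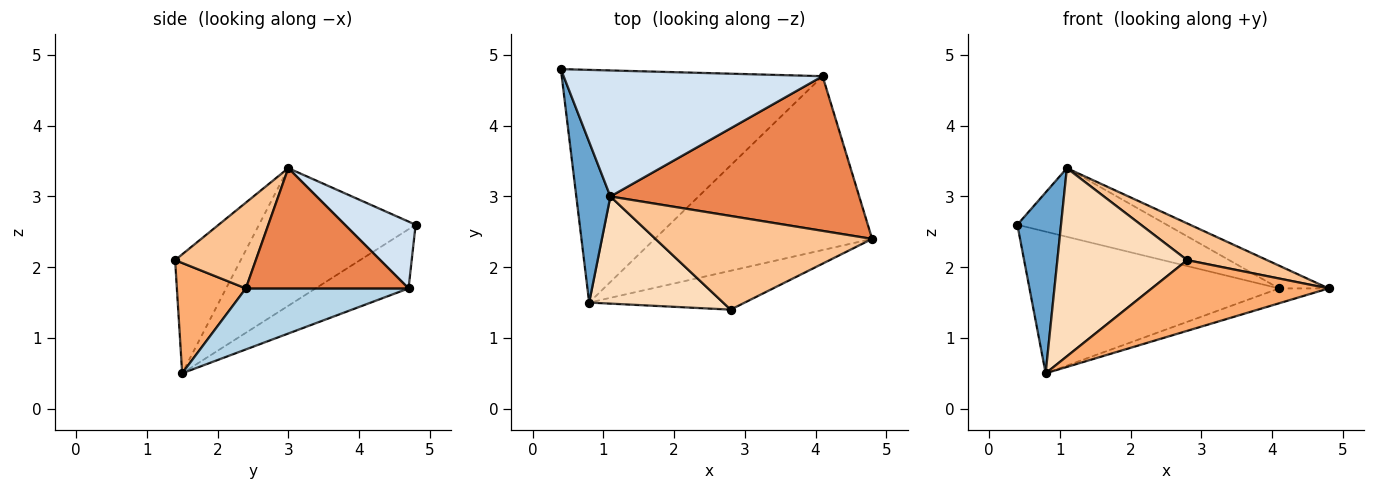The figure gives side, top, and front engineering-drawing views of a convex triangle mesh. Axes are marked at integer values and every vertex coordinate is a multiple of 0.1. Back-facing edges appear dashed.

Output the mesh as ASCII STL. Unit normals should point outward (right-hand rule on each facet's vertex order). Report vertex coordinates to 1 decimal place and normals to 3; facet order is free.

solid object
 facet normal -0.937 -0.261 0.232
  outer loop
   vertex 1.1 3.0 3.4
   vertex 0.4 4.8 2.6
   vertex 0.8 1.5 0.5
  endloop
 endfacet
 facet normal -0.190 0.511 -0.839
  outer loop
   vertex 4.1 4.7 1.7
   vertex 0.8 1.5 0.5
   vertex 0.4 4.8 2.6
  endloop
 endfacet
 facet normal 0.269 0.082 -0.960
  outer loop
   vertex 4.1 4.7 1.7
   vertex 4.8 2.4 1.7
   vertex 0.8 1.5 0.5
  endloop
 endfacet
 facet normal 0.221 0.467 0.856
  outer loop
   vertex 4.1 4.7 1.7
   vertex 0.4 4.8 2.6
   vertex 1.1 3.0 3.4
  endloop
 endfacet
 facet normal 0.431 0.131 0.893
  outer loop
   vertex 4.1 4.7 1.7
   vertex 1.1 3.0 3.4
   vertex 4.8 2.4 1.7
  endloop
 endfacet
 facet normal 0.323 -0.829 -0.456
  outer loop
   vertex 2.8 1.4 2.1
   vertex 0.8 1.5 0.5
   vertex 4.8 2.4 1.7
  endloop
 endfacet
 facet normal 0.346 -0.342 0.874
  outer loop
   vertex 2.8 1.4 2.1
   vertex 4.8 2.4 1.7
   vertex 1.1 3.0 3.4
  endloop
 endfacet
 facet normal -0.402 -0.796 0.453
  outer loop
   vertex 2.8 1.4 2.1
   vertex 1.1 3.0 3.4
   vertex 0.8 1.5 0.5
  endloop
 endfacet
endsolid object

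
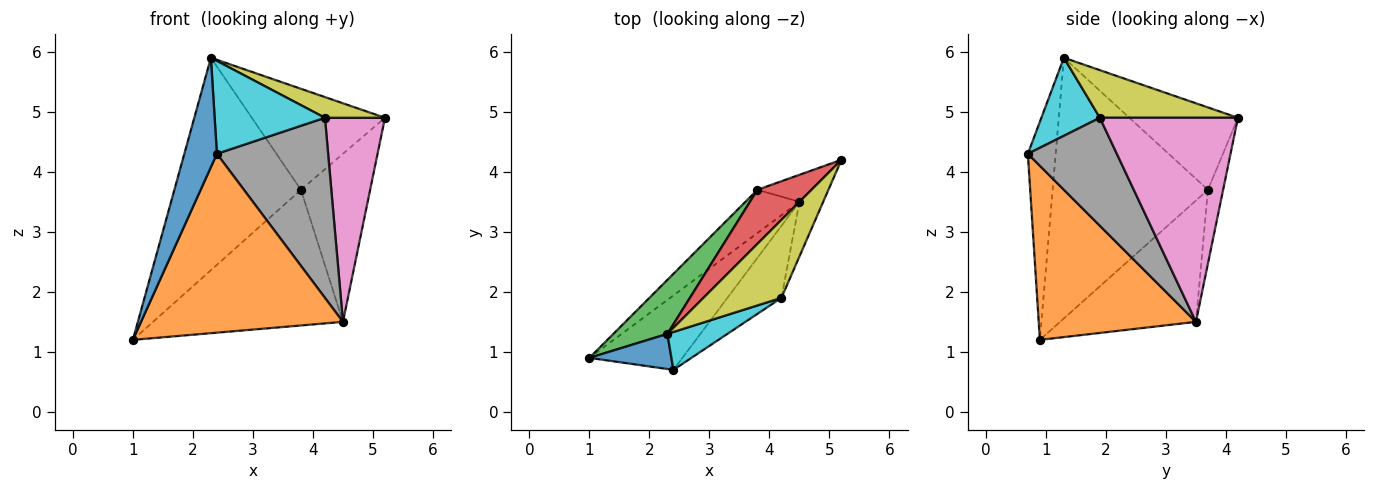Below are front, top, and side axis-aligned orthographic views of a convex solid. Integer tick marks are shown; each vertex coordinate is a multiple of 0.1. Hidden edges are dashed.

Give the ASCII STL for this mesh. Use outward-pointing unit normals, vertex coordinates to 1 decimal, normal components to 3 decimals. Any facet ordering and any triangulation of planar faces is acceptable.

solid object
 facet normal -0.631 -0.738 0.237
  outer loop
   vertex 2.3 1.3 5.9
   vertex 1.0 0.9 1.2
   vertex 2.4 0.7 4.3
  endloop
 endfacet
 facet normal 0.584 -0.750 -0.312
  outer loop
   vertex 4.5 3.5 1.5
   vertex 2.4 0.7 4.3
   vertex 1.0 0.9 1.2
  endloop
 endfacet
 facet normal -0.765 0.624 0.159
  outer loop
   vertex 3.8 3.7 3.7
   vertex 1.0 0.9 1.2
   vertex 2.3 1.3 5.9
  endloop
 endfacet
 facet normal -0.584 0.716 0.383
  outer loop
   vertex 3.8 3.7 3.7
   vertex 2.3 1.3 5.9
   vertex 5.2 4.2 4.9
  endloop
 endfacet
 facet normal -0.563 0.787 -0.251
  outer loop
   vertex 3.8 3.7 3.7
   vertex 4.5 3.5 1.5
   vertex 1.0 0.9 1.2
  endloop
 endfacet
 facet normal -0.212 0.965 -0.155
  outer loop
   vertex 3.8 3.7 3.7
   vertex 5.2 4.2 4.9
   vertex 4.5 3.5 1.5
  endloop
 endfacet
 facet normal 0.912 -0.396 -0.106
  outer loop
   vertex 4.2 1.9 4.9
   vertex 4.5 3.5 1.5
   vertex 5.2 4.2 4.9
  endloop
 endfacet
 facet normal 0.596 -0.745 -0.298
  outer loop
   vertex 4.2 1.9 4.9
   vertex 2.4 0.7 4.3
   vertex 4.5 3.5 1.5
  endloop
 endfacet
 facet normal 0.508 -0.221 0.833
  outer loop
   vertex 4.2 1.9 4.9
   vertex 5.2 4.2 4.9
   vertex 2.3 1.3 5.9
  endloop
 endfacet
 facet normal 0.441 -0.831 0.339
  outer loop
   vertex 4.2 1.9 4.9
   vertex 2.3 1.3 5.9
   vertex 2.4 0.7 4.3
  endloop
 endfacet
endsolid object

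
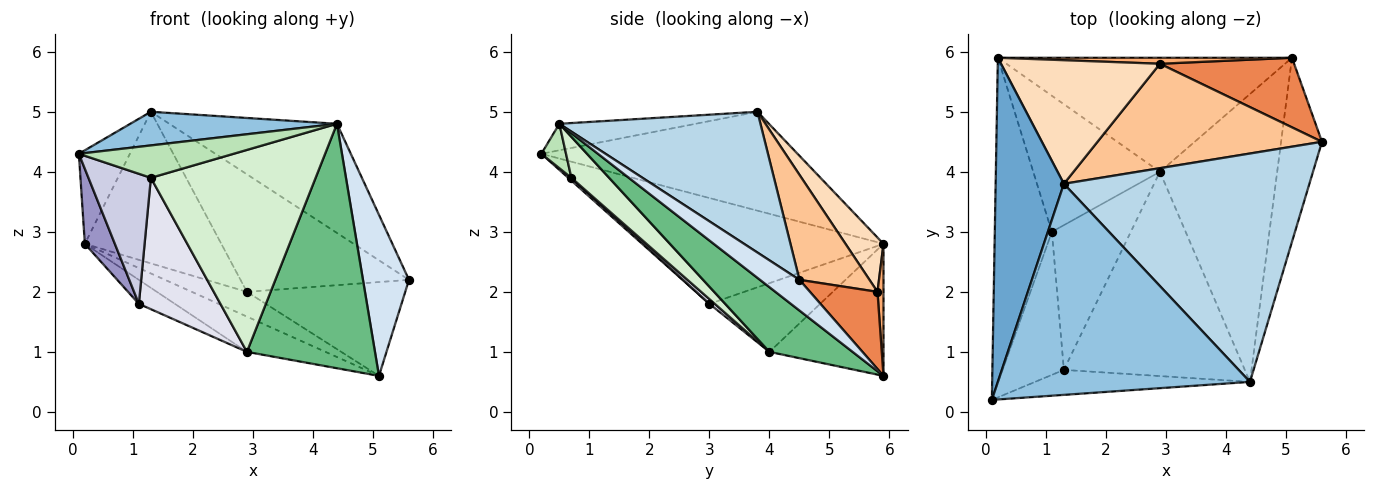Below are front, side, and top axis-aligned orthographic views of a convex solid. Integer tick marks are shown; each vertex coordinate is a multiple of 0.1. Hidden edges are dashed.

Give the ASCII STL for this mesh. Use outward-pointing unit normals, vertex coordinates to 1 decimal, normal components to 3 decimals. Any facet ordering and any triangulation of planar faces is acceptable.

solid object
 facet normal -0.812 0.162 0.560
  outer loop
   vertex 0.2 5.9 2.8
   vertex 0.1 0.2 4.3
   vertex 1.3 3.8 5.0
  endloop
 endfacet
 facet normal -0.103 -0.157 0.982
  outer loop
   vertex 4.4 0.5 4.8
   vertex 1.3 3.8 5.0
   vertex 0.1 0.2 4.3
  endloop
 endfacet
 facet normal 0.459 0.383 0.801
  outer loop
   vertex 4.4 0.5 4.8
   vertex 5.6 4.5 2.2
   vertex 1.3 3.8 5.0
  endloop
 endfacet
 facet normal 0.492 -0.573 -0.655
  outer loop
   vertex 4.4 0.5 4.8
   vertex 5.1 5.9 0.6
   vertex 5.6 4.5 2.2
  endloop
 endfacet
 facet normal 0.324 0.760 0.564
  outer loop
   vertex 2.9 5.8 2.0
   vertex 5.6 4.5 2.2
   vertex 5.1 5.9 0.6
  endloop
 endfacet
 facet normal 0.105 0.966 0.234
  outer loop
   vertex 2.9 5.8 2.0
   vertex 5.1 5.9 0.6
   vertex 0.2 5.9 2.8
  endloop
 endfacet
 facet normal 0.297 0.714 0.634
  outer loop
   vertex 2.9 5.8 2.0
   vertex 1.3 3.8 5.0
   vertex 5.6 4.5 2.2
  endloop
 endfacet
 facet normal 0.211 0.758 0.618
  outer loop
   vertex 2.9 5.8 2.0
   vertex 0.2 5.9 2.8
   vertex 1.3 3.8 5.0
  endloop
 endfacet
 facet normal 0.388 -0.597 -0.703
  outer loop
   vertex 2.9 4.0 1.0
   vertex 5.1 5.9 0.6
   vertex 4.4 0.5 4.8
  endloop
 endfacet
 facet normal -0.394 0.272 -0.878
  outer loop
   vertex 2.9 4.0 1.0
   vertex 0.2 5.9 2.8
   vertex 5.1 5.9 0.6
  endloop
 endfacet
 facet normal 0.125 -0.785 -0.606
  outer loop
   vertex 1.3 0.7 3.9
   vertex 4.4 0.5 4.8
   vertex 0.1 0.2 4.3
  endloop
 endfacet
 facet normal 0.159 -0.694 -0.702
  outer loop
   vertex 1.3 0.7 3.9
   vertex 2.9 4.0 1.0
   vertex 4.4 0.5 4.8
  endloop
 endfacet
 facet normal -0.875 -0.109 -0.472
  outer loop
   vertex 1.1 3.0 1.8
   vertex 0.1 0.2 4.3
   vertex 0.2 5.9 2.8
  endloop
 endfacet
 facet normal -0.471 0.153 -0.869
  outer loop
   vertex 1.1 3.0 1.8
   vertex 0.2 5.9 2.8
   vertex 2.9 4.0 1.0
  endloop
 endfacet
 facet normal 0.034 -0.672 -0.740
  outer loop
   vertex 1.1 3.0 1.8
   vertex 1.3 0.7 3.9
   vertex 0.1 0.2 4.3
  endloop
 endfacet
 facet normal 0.044 -0.672 -0.740
  outer loop
   vertex 1.1 3.0 1.8
   vertex 2.9 4.0 1.0
   vertex 1.3 0.7 3.9
  endloop
 endfacet
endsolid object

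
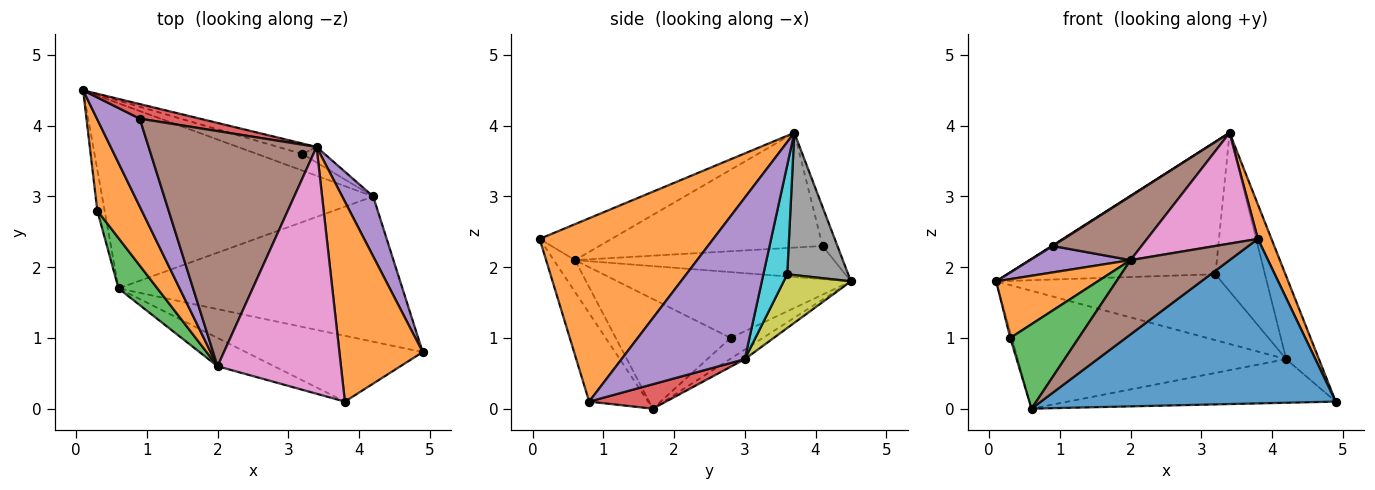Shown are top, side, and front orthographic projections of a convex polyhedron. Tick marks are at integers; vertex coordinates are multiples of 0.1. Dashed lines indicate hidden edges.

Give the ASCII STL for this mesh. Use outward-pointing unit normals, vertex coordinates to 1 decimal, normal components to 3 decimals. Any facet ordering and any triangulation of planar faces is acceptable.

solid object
 facet normal -0.183 -0.913 -0.365
  outer loop
   vertex 3.8 0.1 2.4
   vertex 0.6 1.7 0.0
   vertex 4.9 0.8 0.1
  endloop
 endfacet
 facet normal 0.908 -0.071 0.413
  outer loop
   vertex 3.4 3.7 3.9
   vertex 3.8 0.1 2.4
   vertex 4.9 0.8 0.1
  endloop
 endfacet
 facet normal -0.030 0.537 -0.843
  outer loop
   vertex 4.2 3.0 0.7
   vertex 0.6 1.7 0.0
   vertex 0.1 4.5 1.8
  endloop
 endfacet
 facet normal 0.082 0.286 -0.955
  outer loop
   vertex 4.2 3.0 0.7
   vertex 4.9 0.8 0.1
   vertex 0.6 1.7 0.0
  endloop
 endfacet
 facet normal 0.950 0.253 0.182
  outer loop
   vertex 4.2 3.0 0.7
   vertex 3.4 3.7 3.9
   vertex 4.9 0.8 0.1
  endloop
 endfacet
 facet normal -0.196 -0.916 -0.349
  outer loop
   vertex 2.0 0.6 2.1
   vertex 0.6 1.7 0.0
   vertex 3.8 0.1 2.4
  endloop
 endfacet
 facet normal -0.257 -0.396 0.882
  outer loop
   vertex 2.0 0.6 2.1
   vertex 3.8 0.1 2.4
   vertex 3.4 3.7 3.9
  endloop
 endfacet
 facet normal 0.280 0.957 -0.076
  outer loop
   vertex 3.2 3.6 1.9
   vertex 0.1 4.5 1.8
   vertex 3.4 3.7 3.9
  endloop
 endfacet
 facet normal 0.278 0.932 -0.234
  outer loop
   vertex 3.2 3.6 1.9
   vertex 4.2 3.0 0.7
   vertex 0.1 4.5 1.8
  endloop
 endfacet
 facet normal 0.433 0.897 -0.088
  outer loop
   vertex 3.2 3.6 1.9
   vertex 3.4 3.7 3.9
   vertex 4.2 3.0 0.7
  endloop
 endfacet
 facet normal -0.942 0.046 -0.333
  outer loop
   vertex 0.3 2.8 1.0
   vertex 0.1 4.5 1.8
   vertex 0.6 1.7 0.0
  endloop
 endfacet
 facet normal -0.780 -0.339 0.526
  outer loop
   vertex 0.3 2.8 1.0
   vertex 2.0 0.6 2.1
   vertex 0.1 4.5 1.8
  endloop
 endfacet
 facet normal -0.822 -0.489 0.292
  outer loop
   vertex 0.3 2.8 1.0
   vertex 0.6 1.7 0.0
   vertex 2.0 0.6 2.1
  endloop
 endfacet
 facet normal -0.543 -0.037 0.839
  outer loop
   vertex 0.9 4.1 2.3
   vertex 3.4 3.7 3.9
   vertex 0.1 4.5 1.8
  endloop
 endfacet
 facet normal -0.596 -0.231 0.769
  outer loop
   vertex 0.9 4.1 2.3
   vertex 0.1 4.5 1.8
   vertex 2.0 0.6 2.1
  endloop
 endfacet
 facet normal -0.551 -0.219 0.806
  outer loop
   vertex 0.9 4.1 2.3
   vertex 2.0 0.6 2.1
   vertex 3.4 3.7 3.9
  endloop
 endfacet
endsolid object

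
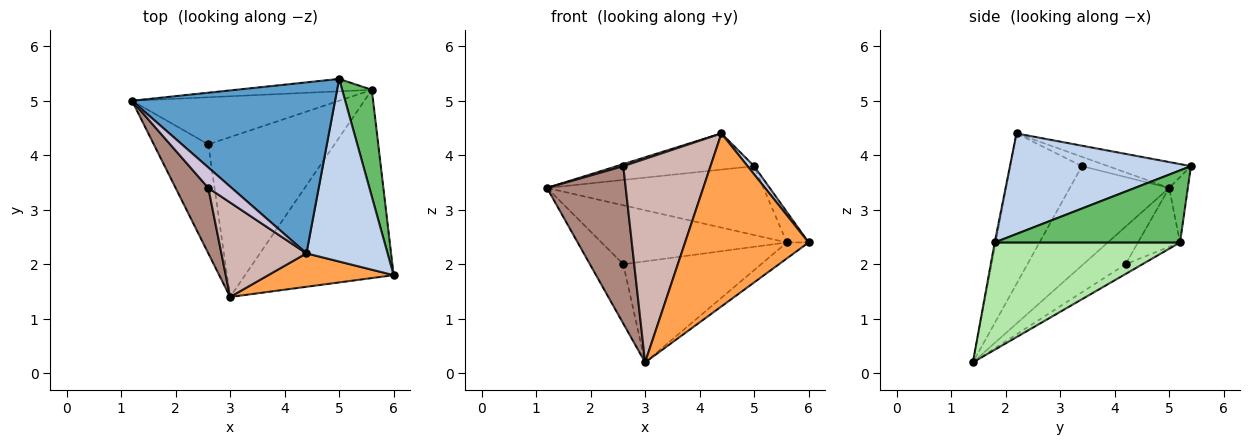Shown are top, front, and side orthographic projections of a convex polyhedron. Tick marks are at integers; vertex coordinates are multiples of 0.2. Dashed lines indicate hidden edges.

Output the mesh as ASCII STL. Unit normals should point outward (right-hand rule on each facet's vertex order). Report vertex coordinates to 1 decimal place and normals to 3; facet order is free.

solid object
 facet normal -0.124 0.205 0.971
  outer loop
   vertex 4.4 2.2 4.4
   vertex 5.0 5.4 3.8
   vertex 1.2 5.0 3.4
  endloop
 endfacet
 facet normal 0.778 -0.028 0.628
  outer loop
   vertex 4.4 2.2 4.4
   vertex 6.0 1.8 2.4
   vertex 5.0 5.4 3.8
  endloop
 endfacet
 facet normal -0.008 -0.982 0.190
  outer loop
   vertex 3.0 1.4 0.2
   vertex 6.0 1.8 2.4
   vertex 4.4 2.2 4.4
  endloop
 endfacet
 facet normal -0.518 0.409 -0.751
  outer loop
   vertex 2.6 4.2 2.0
   vertex 3.0 1.4 0.2
   vertex 1.2 5.0 3.4
  endloop
 endfacet
 facet normal 0.919 0.108 0.379
  outer loop
   vertex 5.6 5.2 2.4
   vertex 5.0 5.4 3.8
   vertex 6.0 1.8 2.4
  endloop
 endfacet
 facet normal 0.584 0.069 -0.809
  outer loop
   vertex 5.6 5.2 2.4
   vertex 6.0 1.8 2.4
   vertex 3.0 1.4 0.2
  endloop
 endfacet
 facet normal -0.065 0.533 -0.844
  outer loop
   vertex 5.6 5.2 2.4
   vertex 3.0 1.4 0.2
   vertex 2.6 4.2 2.0
  endloop
 endfacet
 facet normal -0.085 0.981 -0.176
  outer loop
   vertex 5.6 5.2 2.4
   vertex 1.2 5.0 3.4
   vertex 5.0 5.4 3.8
  endloop
 endfacet
 facet normal -0.175 0.770 -0.614
  outer loop
   vertex 5.6 5.2 2.4
   vertex 2.6 4.2 2.0
   vertex 1.2 5.0 3.4
  endloop
 endfacet
 facet normal -0.370 -0.092 0.925
  outer loop
   vertex 2.6 3.4 3.8
   vertex 4.4 2.2 4.4
   vertex 1.2 5.0 3.4
  endloop
 endfacet
 facet normal -0.759 -0.601 0.250
  outer loop
   vertex 2.6 3.4 3.8
   vertex 1.2 5.0 3.4
   vertex 3.0 1.4 0.2
  endloop
 endfacet
 facet normal -0.597 -0.727 0.338
  outer loop
   vertex 2.6 3.4 3.8
   vertex 3.0 1.4 0.2
   vertex 4.4 2.2 4.4
  endloop
 endfacet
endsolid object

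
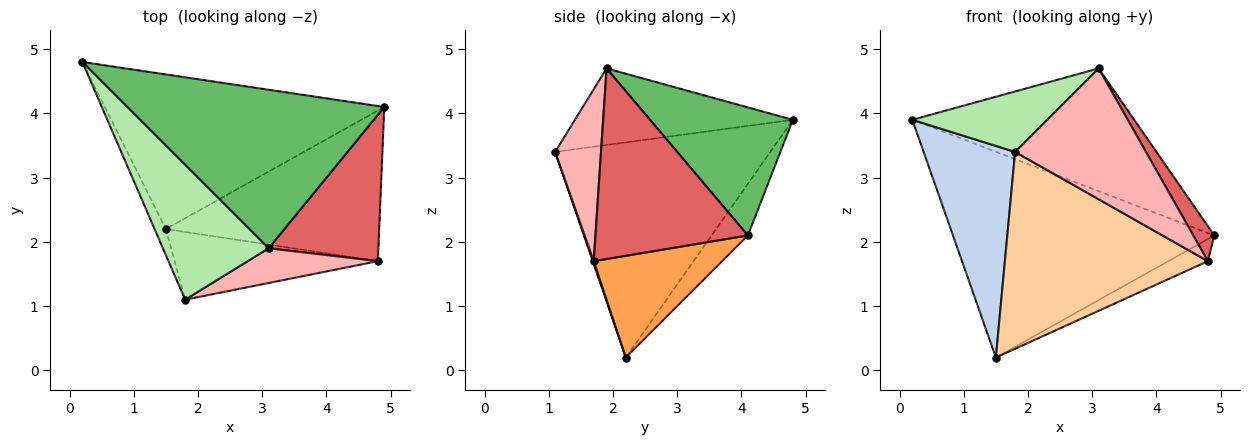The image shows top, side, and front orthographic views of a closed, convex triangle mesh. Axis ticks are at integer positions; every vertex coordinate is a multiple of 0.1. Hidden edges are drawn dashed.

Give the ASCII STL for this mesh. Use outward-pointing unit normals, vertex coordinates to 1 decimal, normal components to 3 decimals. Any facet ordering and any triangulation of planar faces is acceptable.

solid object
 facet normal -0.110 0.795 -0.597
  outer loop
   vertex 1.5 2.2 0.2
   vertex 0.2 4.8 3.9
   vertex 4.9 4.1 2.1
  endloop
 endfacet
 facet normal -0.919 -0.391 -0.048
  outer loop
   vertex 1.5 2.2 0.2
   vertex 1.8 1.1 3.4
   vertex 0.2 4.8 3.9
  endloop
 endfacet
 facet normal 0.427 0.131 -0.895
  outer loop
   vertex 4.8 1.7 1.7
   vertex 1.5 2.2 0.2
   vertex 4.9 4.1 2.1
  endloop
 endfacet
 facet normal 0.005 -0.946 -0.325
  outer loop
   vertex 4.8 1.7 1.7
   vertex 1.8 1.1 3.4
   vertex 1.5 2.2 0.2
  endloop
 endfacet
 facet normal 0.367 0.570 0.736
  outer loop
   vertex 3.1 1.9 4.7
   vertex 4.9 4.1 2.1
   vertex 0.2 4.8 3.9
  endloop
 endfacet
 facet normal -0.551 -0.341 0.761
  outer loop
   vertex 3.1 1.9 4.7
   vertex 0.2 4.8 3.9
   vertex 1.8 1.1 3.4
  endloop
 endfacet
 facet normal 0.860 -0.118 0.496
  outer loop
   vertex 3.1 1.9 4.7
   vertex 4.8 1.7 1.7
   vertex 4.9 4.1 2.1
  endloop
 endfacet
 facet normal 0.321 -0.916 0.243
  outer loop
   vertex 3.1 1.9 4.7
   vertex 1.8 1.1 3.4
   vertex 4.8 1.7 1.7
  endloop
 endfacet
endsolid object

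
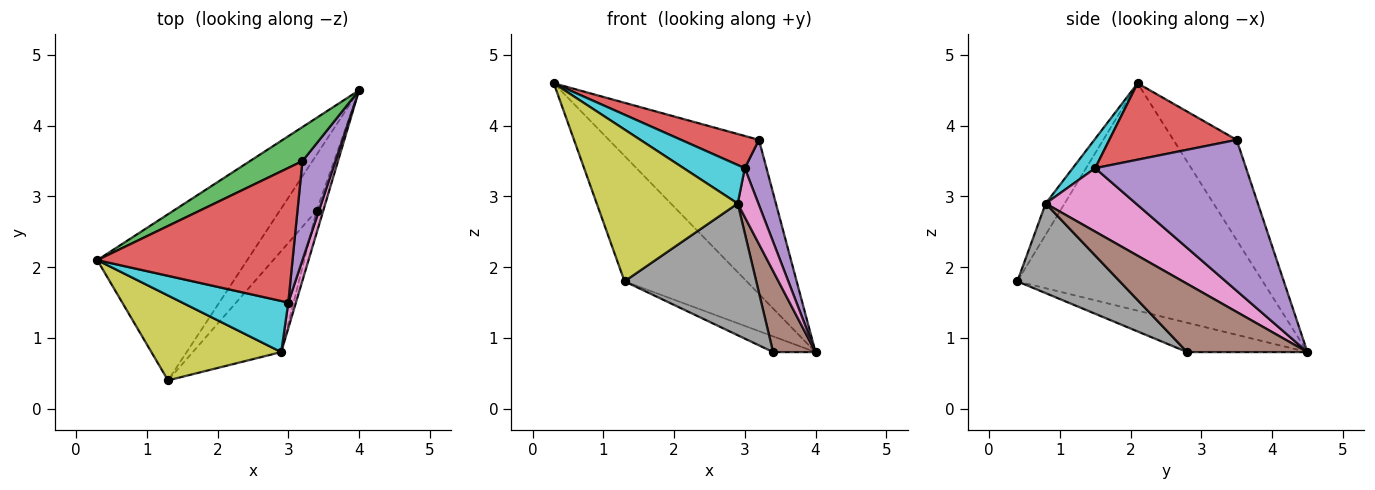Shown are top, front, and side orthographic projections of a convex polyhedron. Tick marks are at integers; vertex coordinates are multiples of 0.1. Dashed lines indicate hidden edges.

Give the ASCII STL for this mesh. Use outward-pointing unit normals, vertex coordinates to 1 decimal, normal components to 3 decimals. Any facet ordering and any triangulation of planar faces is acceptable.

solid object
 facet normal -0.771 0.384 -0.508
  outer loop
   vertex 1.3 0.4 1.8
   vertex 0.3 2.1 4.6
   vertex 4.0 4.5 0.8
  endloop
 endfacet
 facet normal -0.609 0.215 -0.763
  outer loop
   vertex 3.4 2.8 0.8
   vertex 1.3 0.4 1.8
   vertex 4.0 4.5 0.8
  endloop
 endfacet
 facet normal -0.381 0.903 0.199
  outer loop
   vertex 3.2 3.5 3.8
   vertex 4.0 4.5 0.8
   vertex 0.3 2.1 4.6
  endloop
 endfacet
 facet normal 0.356 -0.217 0.909
  outer loop
   vertex 3.2 3.5 3.8
   vertex 0.3 2.1 4.6
   vertex 3.0 1.5 3.4
  endloop
 endfacet
 facet normal 0.967 -0.139 0.212
  outer loop
   vertex 3.2 3.5 3.8
   vertex 3.0 1.5 3.4
   vertex 4.0 4.5 0.8
  endloop
 endfacet
 facet normal 0.939 -0.331 -0.092
  outer loop
   vertex 2.9 0.8 2.9
   vertex 3.4 2.8 0.8
   vertex 4.0 4.5 0.8
  endloop
 endfacet
 facet normal 0.968 -0.222 0.117
  outer loop
   vertex 2.9 0.8 2.9
   vertex 4.0 4.5 0.8
   vertex 3.0 1.5 3.4
  endloop
 endfacet
 facet normal 0.525 -0.675 -0.518
  outer loop
   vertex 2.9 0.8 2.9
   vertex 1.3 0.4 1.8
   vertex 3.4 2.8 0.8
  endloop
 endfacet
 facet normal -0.117 -0.867 0.485
  outer loop
   vertex 2.9 0.8 2.9
   vertex 0.3 2.1 4.6
   vertex 1.3 0.4 1.8
  endloop
 endfacet
 facet normal 0.216 -0.588 0.780
  outer loop
   vertex 2.9 0.8 2.9
   vertex 3.0 1.5 3.4
   vertex 0.3 2.1 4.6
  endloop
 endfacet
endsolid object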